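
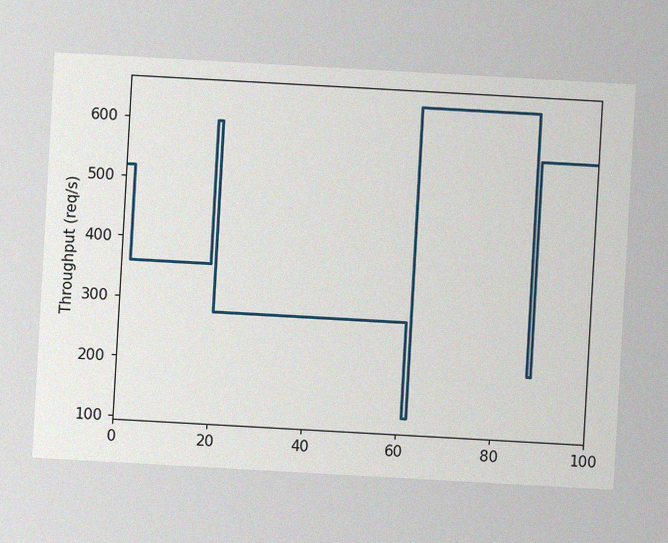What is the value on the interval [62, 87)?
640req/s

The chart is tilted about 3° clockwise, with some photo noise. On [62, 87) the step sits at 640req/s.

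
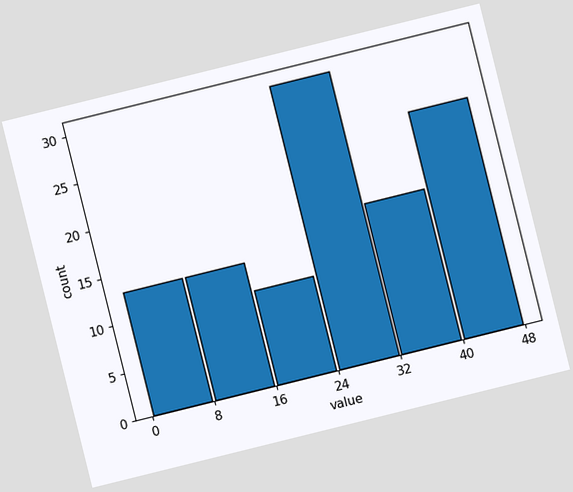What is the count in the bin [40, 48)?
24

The chart is tilted about 14° counter-clockwise. The [40, 48) bin has height 24.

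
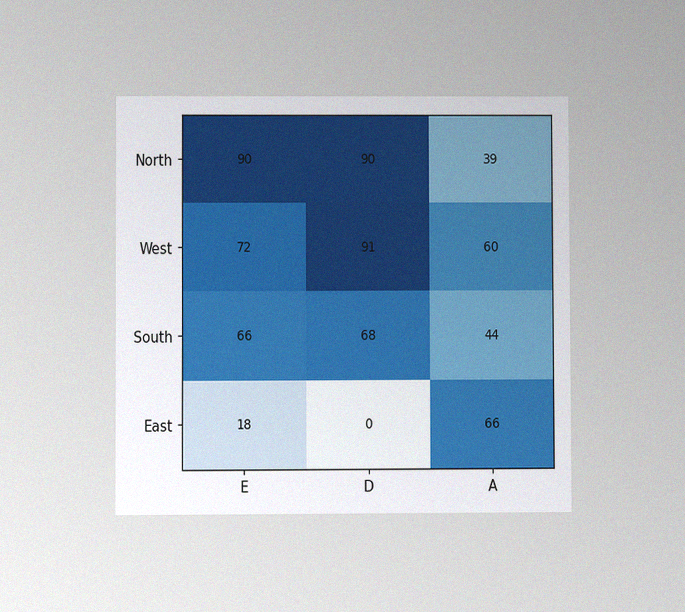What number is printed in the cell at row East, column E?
18

The chart is viewed at a slight angle, with some photo noise. The (East, E) cell reads 18.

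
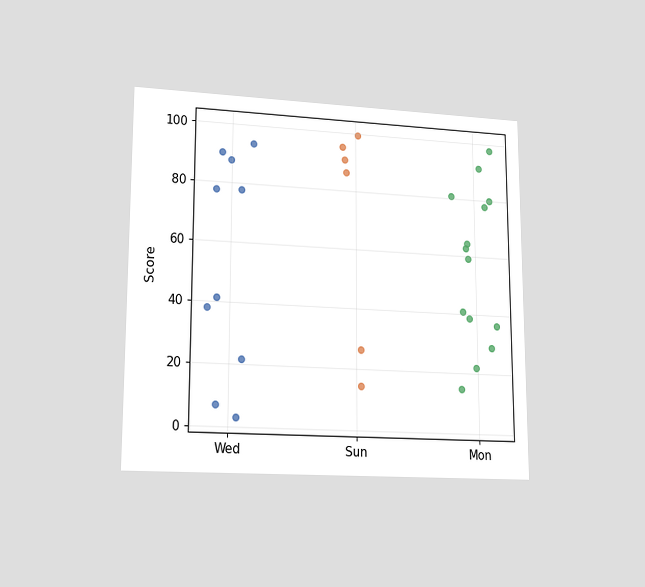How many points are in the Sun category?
6

The chart is viewed at a slight angle. Counting the markers in the Sun column gives 6.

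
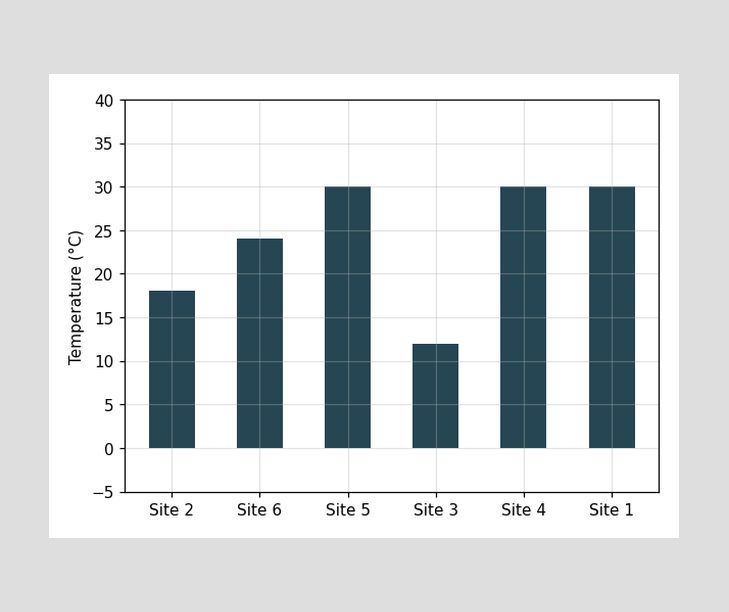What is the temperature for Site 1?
30°C

Reading along the chart's y-axis, the Site 1 bar reaches 30°C.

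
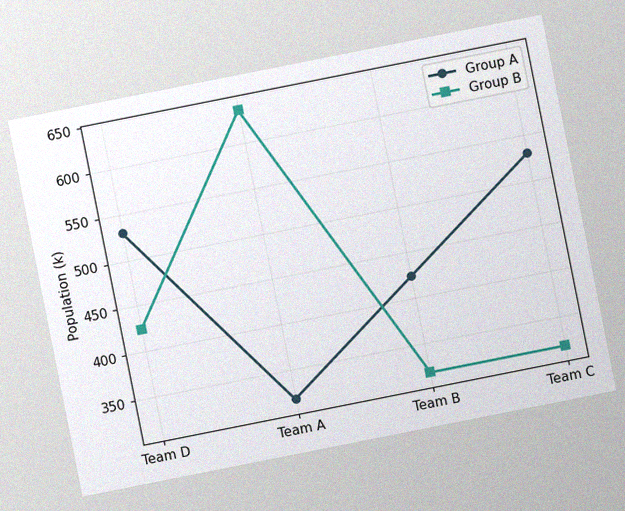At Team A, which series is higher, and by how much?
The chart is tilted about 11° counter-clockwise, with some photo noise. At Team A, Group B sits above the other line by 318k.

Group B, by 318k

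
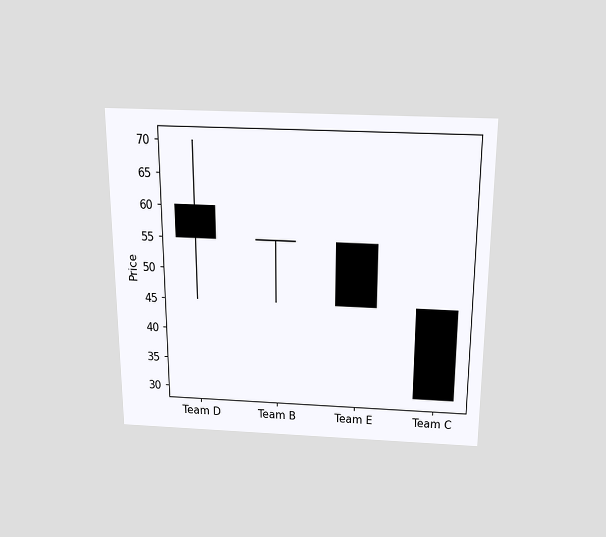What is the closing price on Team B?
55

The chart is viewed slightly from above. The Team B candle closes at 55.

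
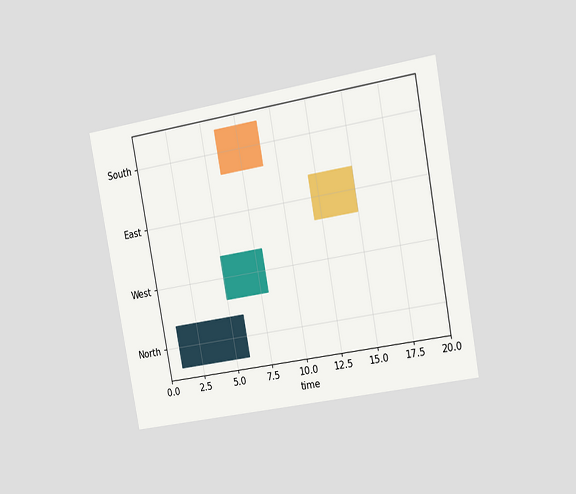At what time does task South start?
The chart is tilted about 10° counter-clockwise and viewed slightly from the right. The South bar begins at t=6.

6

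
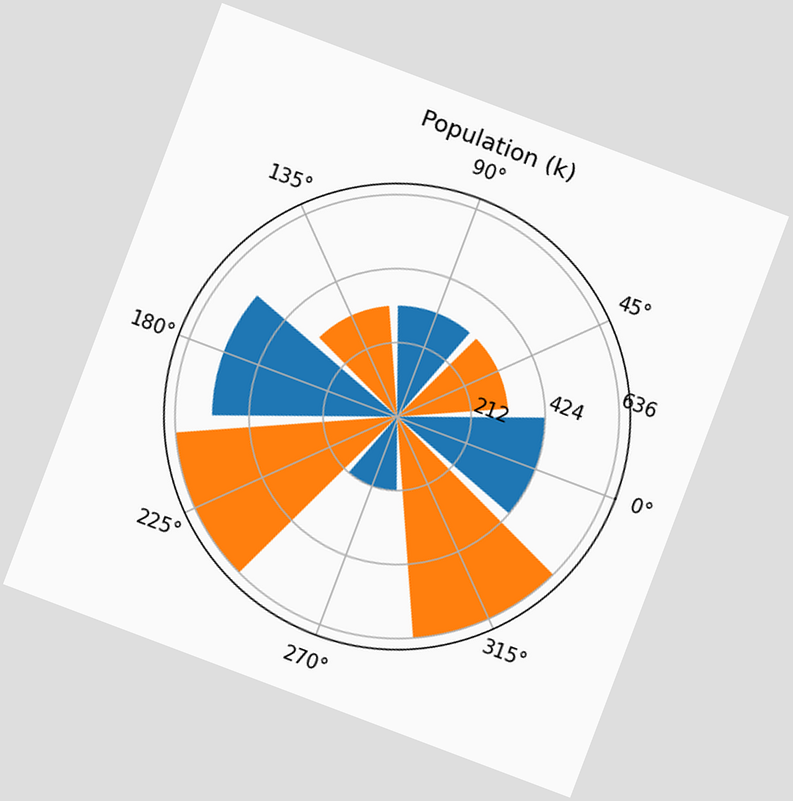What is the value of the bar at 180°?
The chart is tilted about 21° clockwise. The bar at 180° reaches 530k on the radial axis.

530k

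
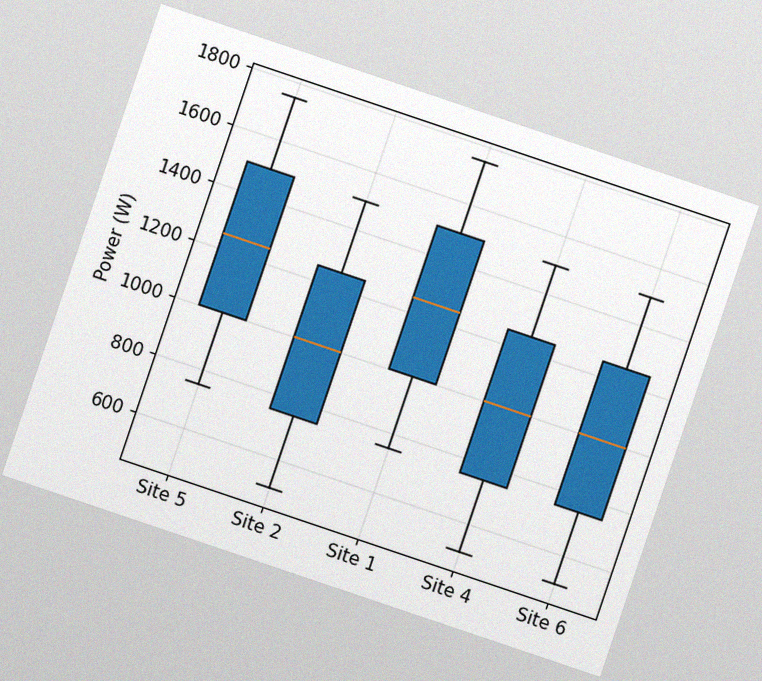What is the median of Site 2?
1000W

The chart is tilted about 19° clockwise, with some photo noise. The median line in the Site 2 box sits at 1000W.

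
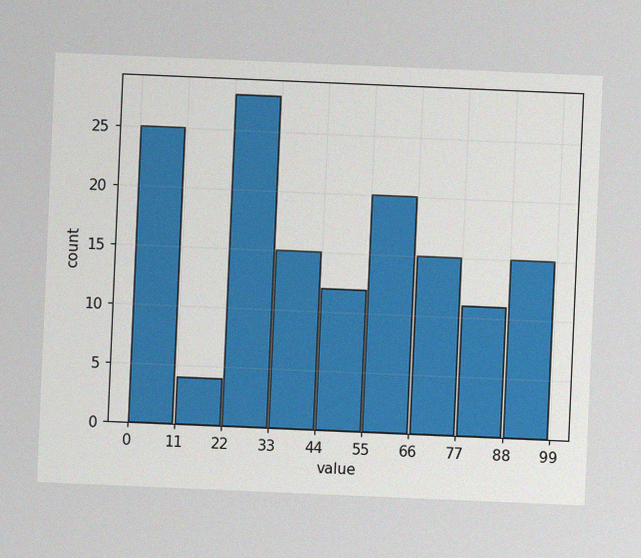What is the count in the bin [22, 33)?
28

The chart is tilted about 2° clockwise, with some photo noise. The [22, 33) bin has height 28.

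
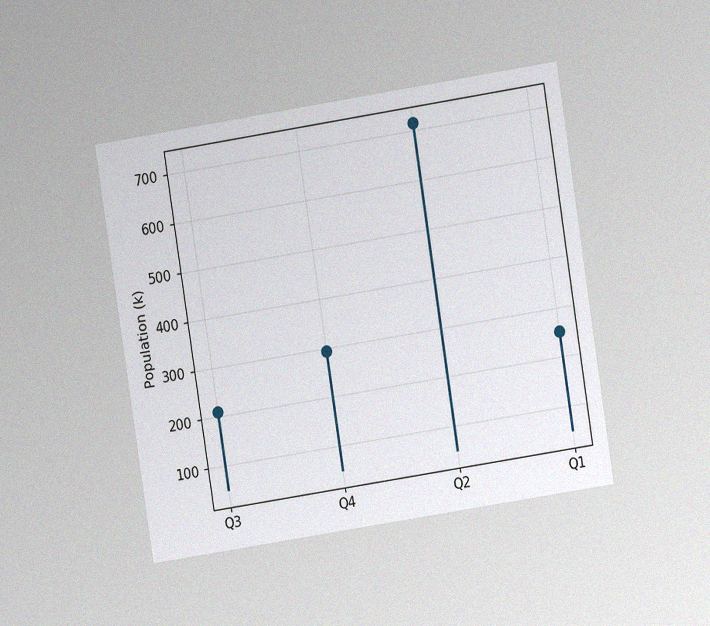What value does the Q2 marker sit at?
The chart is tilted about 9° counter-clockwise and viewed at a slight angle, with some photo noise. The Q2 marker sits at 714k.

714k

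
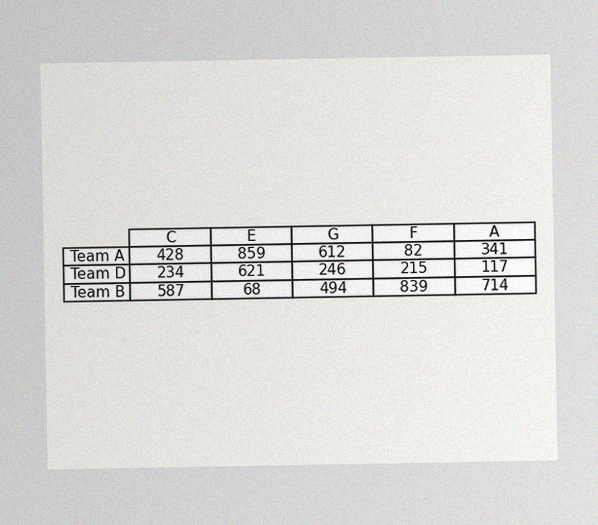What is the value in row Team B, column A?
714

The image has some photo noise and uneven lighting. The (Team B, A) cell reads 714.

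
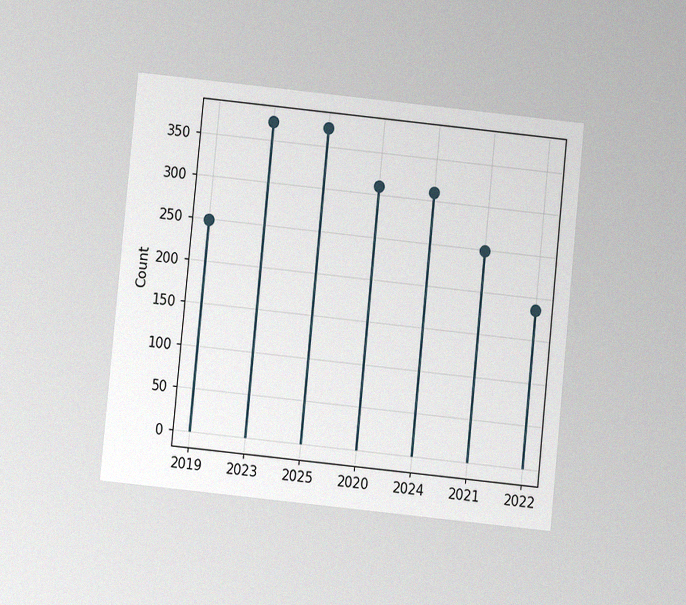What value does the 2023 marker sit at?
The chart is tilted about 6° clockwise and viewed at a slight angle, with some photo noise. The 2023 marker sits at 372.

372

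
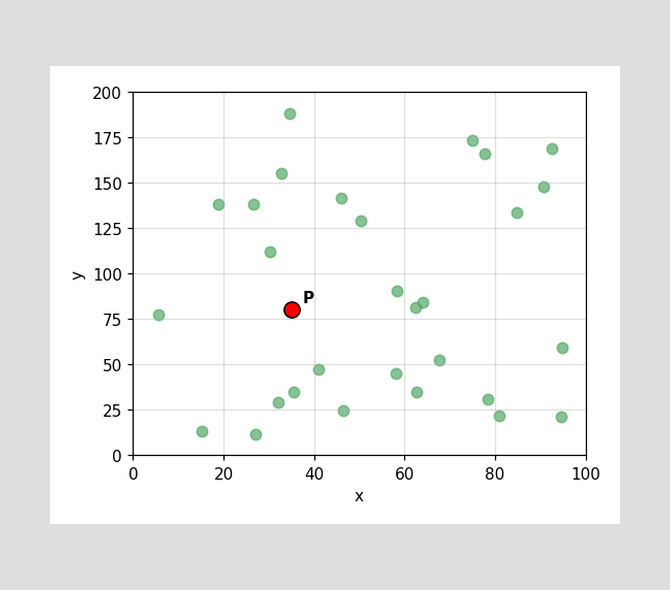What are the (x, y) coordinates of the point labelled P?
(35, 80)

Following the gridlines from P to each axis, P sits at (35, 80).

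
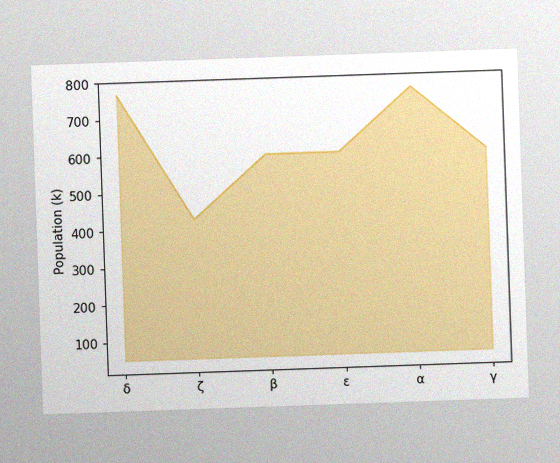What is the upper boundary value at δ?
The image has some photo noise and uneven lighting. At δ the upper boundary is at 765k.

765k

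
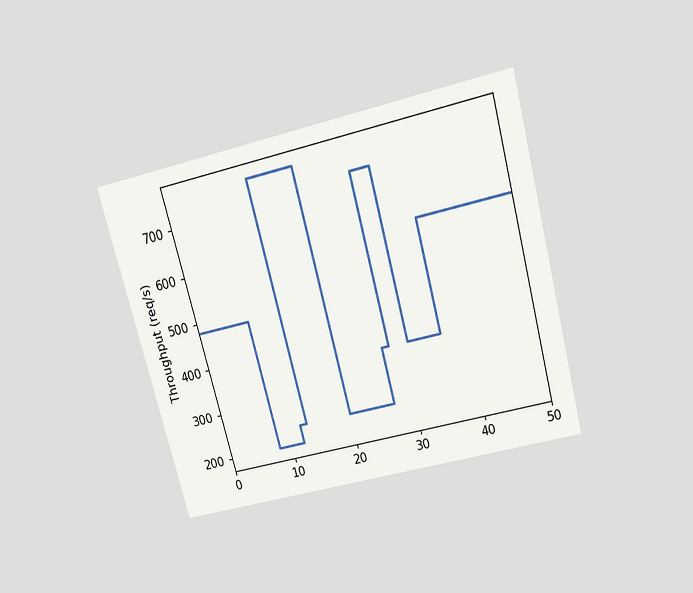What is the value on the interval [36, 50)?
The chart is tilted about 15° counter-clockwise and viewed slightly from above. On [36, 50) the step sits at 600req/s.

600req/s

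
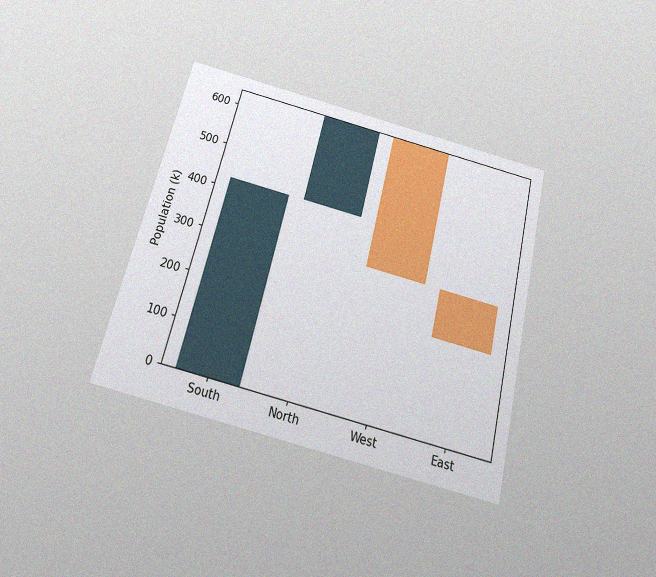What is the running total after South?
424k

The chart is tilted about 14° clockwise and viewed slightly from below, with some photo noise. After South the running total reaches 424k.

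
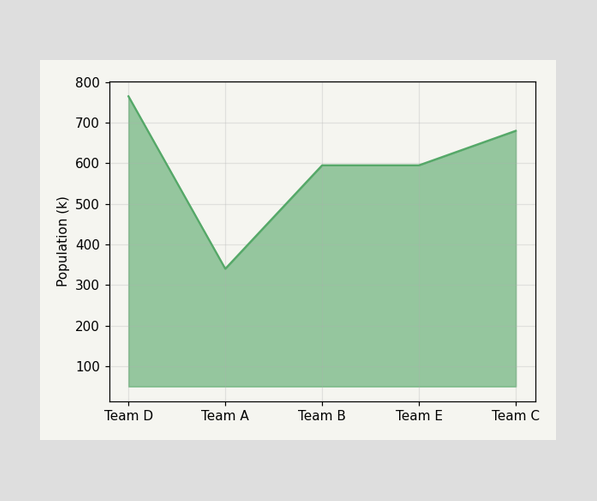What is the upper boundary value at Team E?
595k

At Team E the upper boundary is at 595k.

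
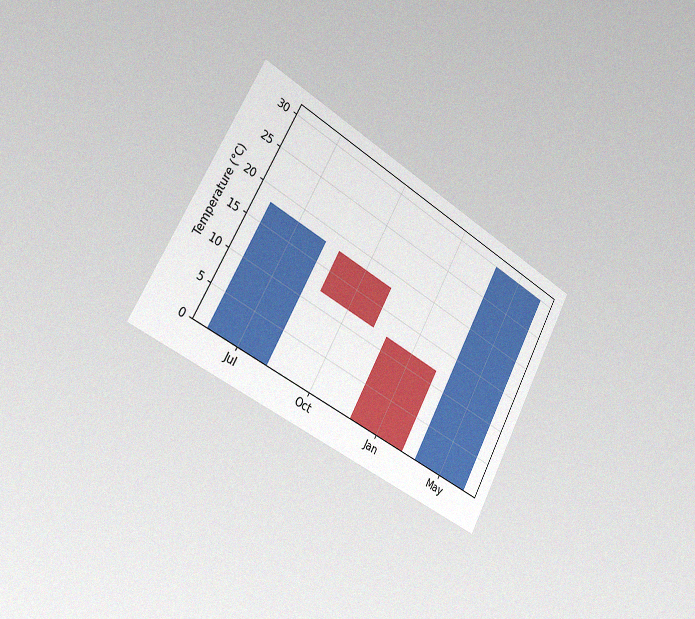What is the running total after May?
The chart is tilted about 29° clockwise and viewed slightly from the left, with some photo noise. After May the running total reaches 30°C.

30°C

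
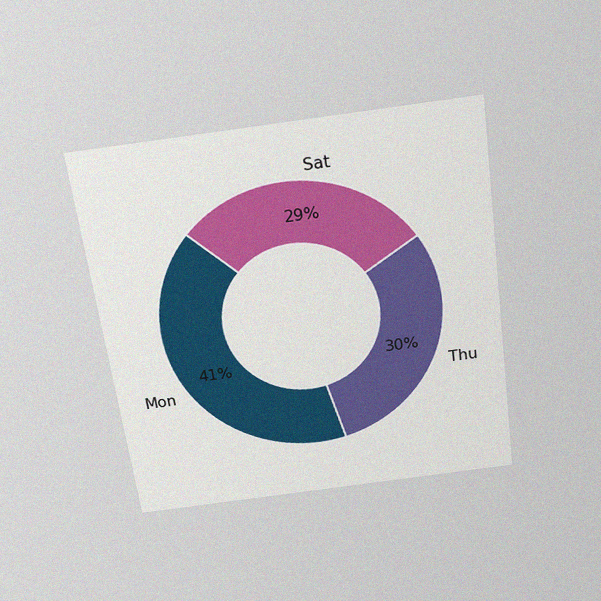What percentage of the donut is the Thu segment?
30%

The chart is tilted about 8° counter-clockwise and viewed slightly from above, with some photo noise. The Thu segment takes up 30% of the ring.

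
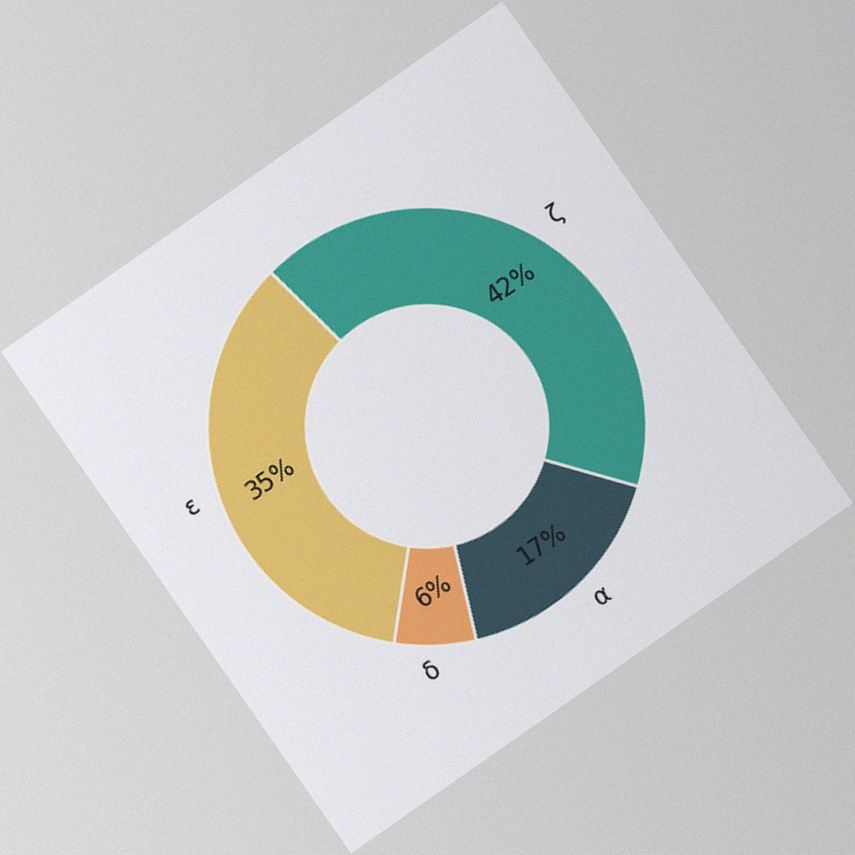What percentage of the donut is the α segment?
The chart is tilted about 35° counter-clockwise, with some photo noise. The α segment takes up 17% of the ring.

17%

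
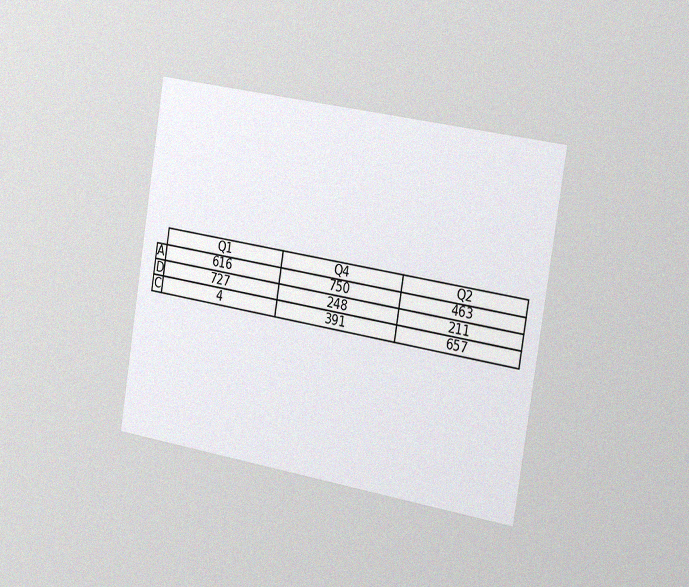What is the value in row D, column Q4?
248

The chart is tilted about 9° clockwise and viewed slightly from the right, with some photo noise. The (D, Q4) cell reads 248.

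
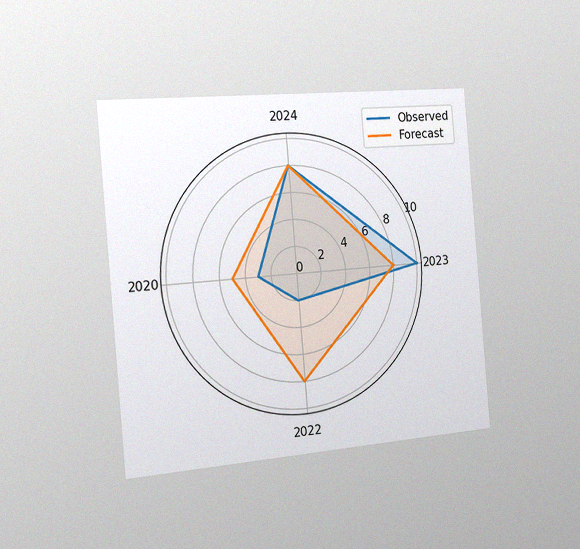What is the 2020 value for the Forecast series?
The chart is tilted about 5° counter-clockwise and viewed slightly from the left, with some photo noise. On the 2020 axis, Forecast reaches 5.

5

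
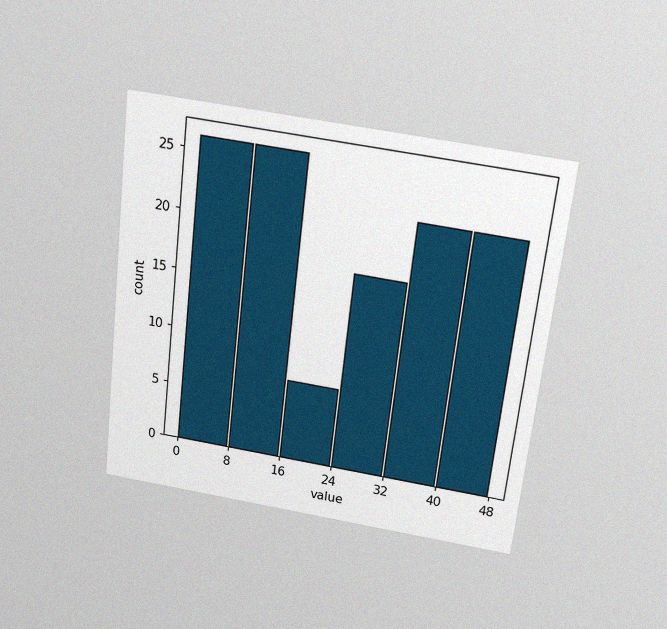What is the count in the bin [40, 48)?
The chart is tilted about 7° clockwise and viewed slightly from above, with some photo noise. The [40, 48) bin has height 22.

22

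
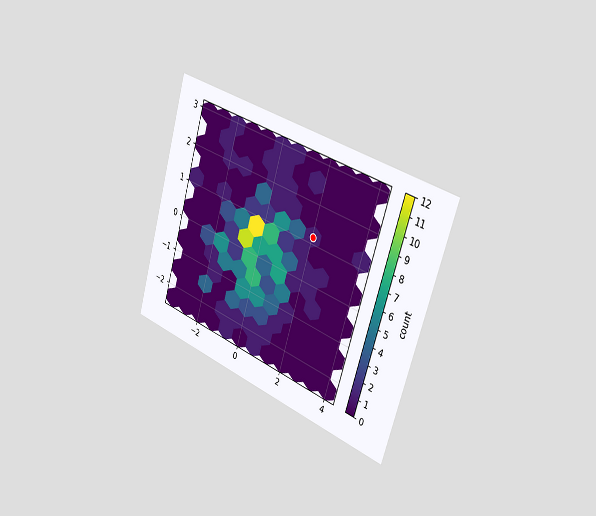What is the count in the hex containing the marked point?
The chart is tilted about 17° clockwise and viewed slightly from the right. The marked hex reads 1 on the colorbar.

1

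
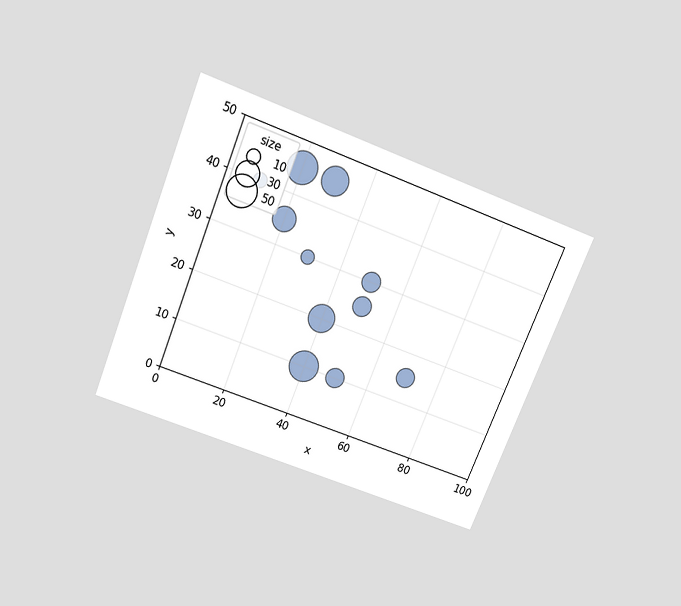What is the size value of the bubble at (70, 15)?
20

The chart is tilted about 22° clockwise and viewed slightly from above. Matching the bubble at (70, 15) against the size legend gives 20.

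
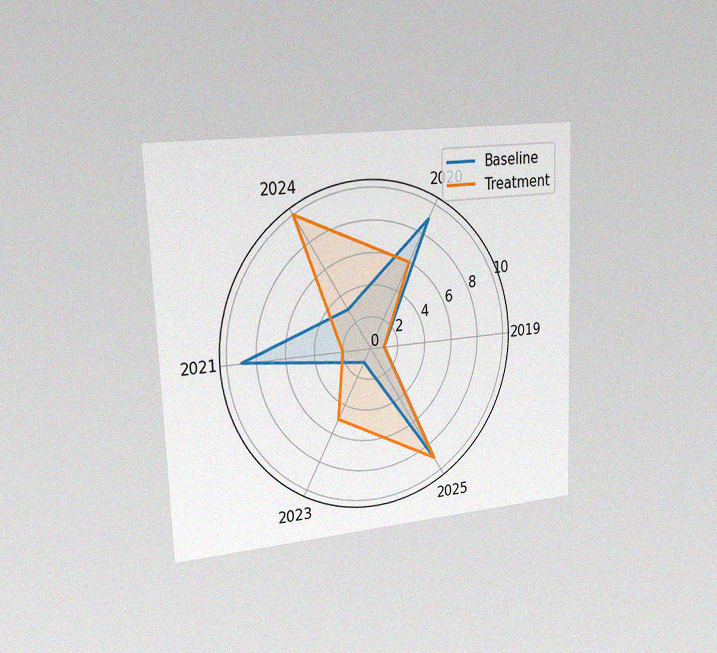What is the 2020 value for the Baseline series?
9

The chart is tilted about 2° counter-clockwise and viewed slightly from the left, with some photo noise. On the 2020 axis, Baseline reaches 9.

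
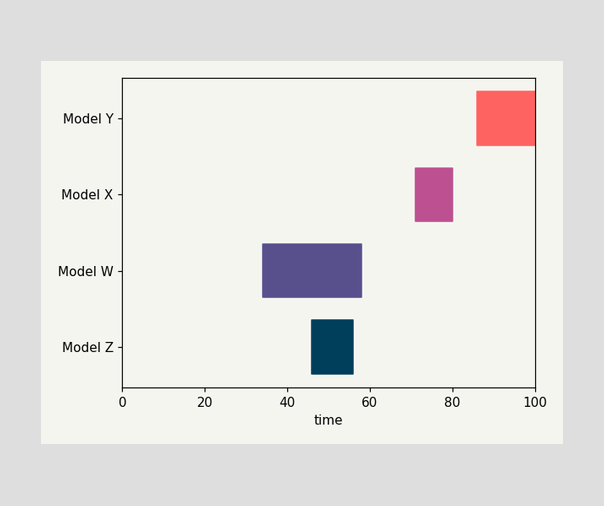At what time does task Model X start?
71

The Model X bar begins at t=71.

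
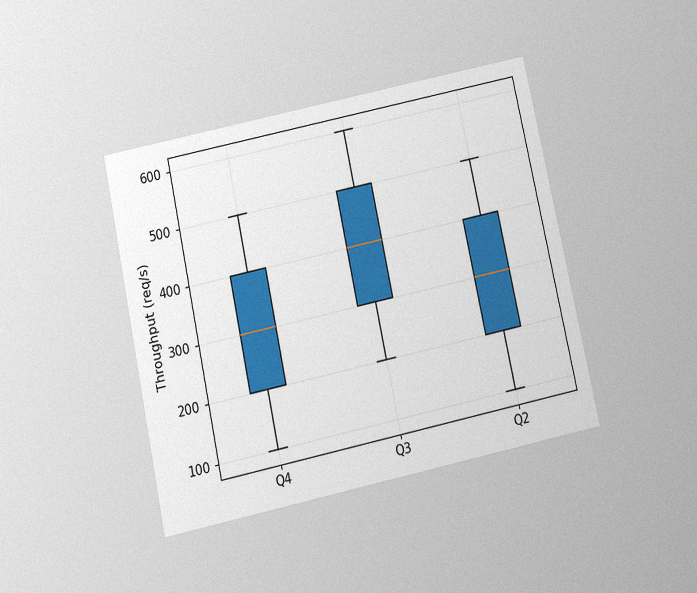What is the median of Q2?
The chart is tilted about 12° counter-clockwise and viewed slightly from below, with some photo noise. The median line in the Q2 box sits at 300req/s.

300req/s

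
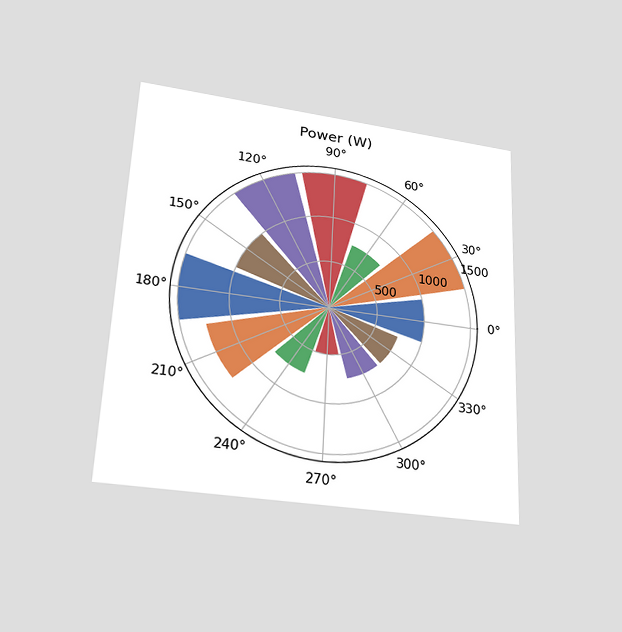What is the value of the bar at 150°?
The chart is tilted about 2° clockwise and viewed slightly from below. The bar at 150° reaches 1000W on the radial axis.

1000W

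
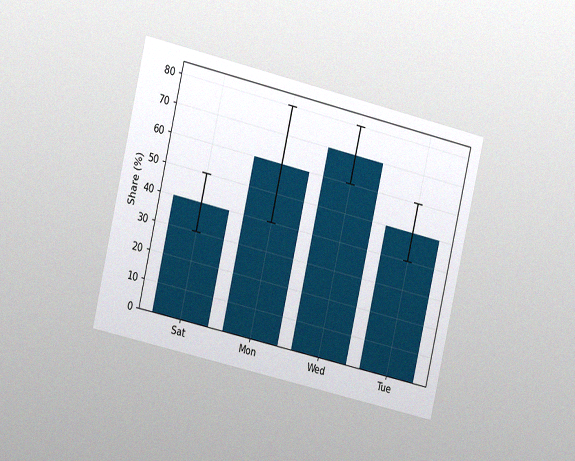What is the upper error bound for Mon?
The chart is tilted about 13° clockwise and viewed slightly from the left, with some photo noise. The Mon bar's upper whisker reaches 80%.

80%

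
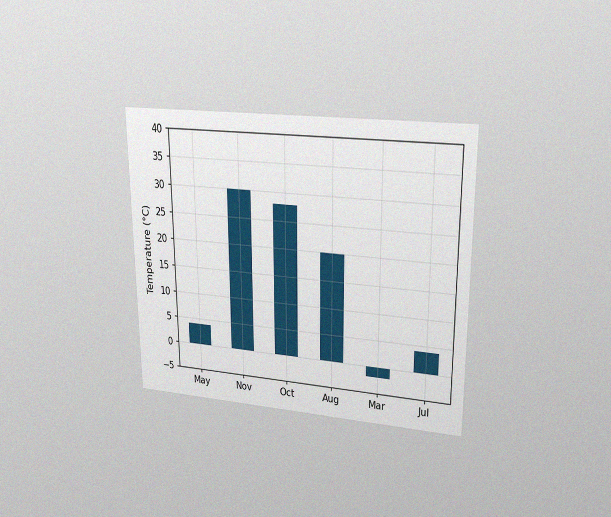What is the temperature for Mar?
-2°C

The chart is viewed at a slight angle, with some photo noise. Reading along the chart's y-axis, the Mar bar reaches -2°C.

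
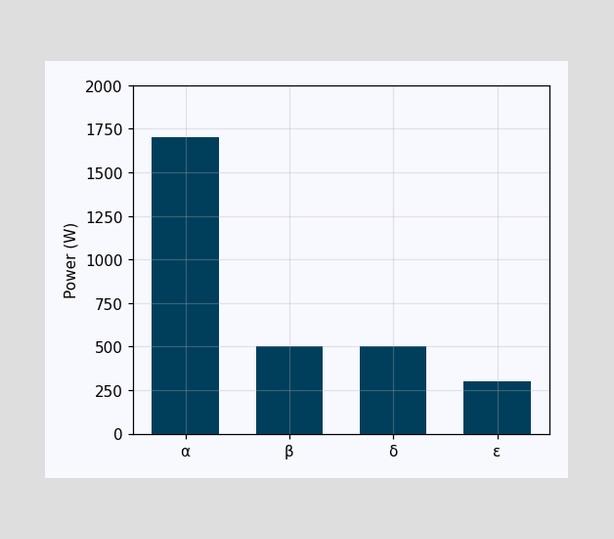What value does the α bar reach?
1700W

Reading along the chart's y-axis, the α bar reaches 1700W.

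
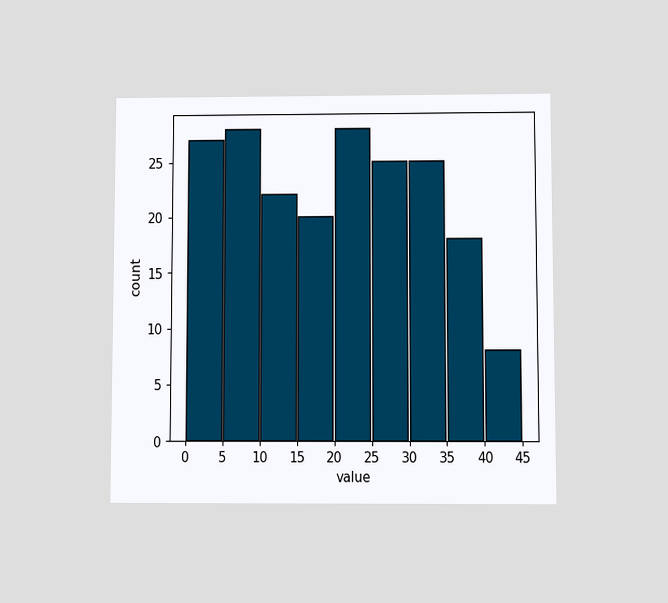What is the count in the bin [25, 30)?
25

The chart is viewed slightly from below. The [25, 30) bin has height 25.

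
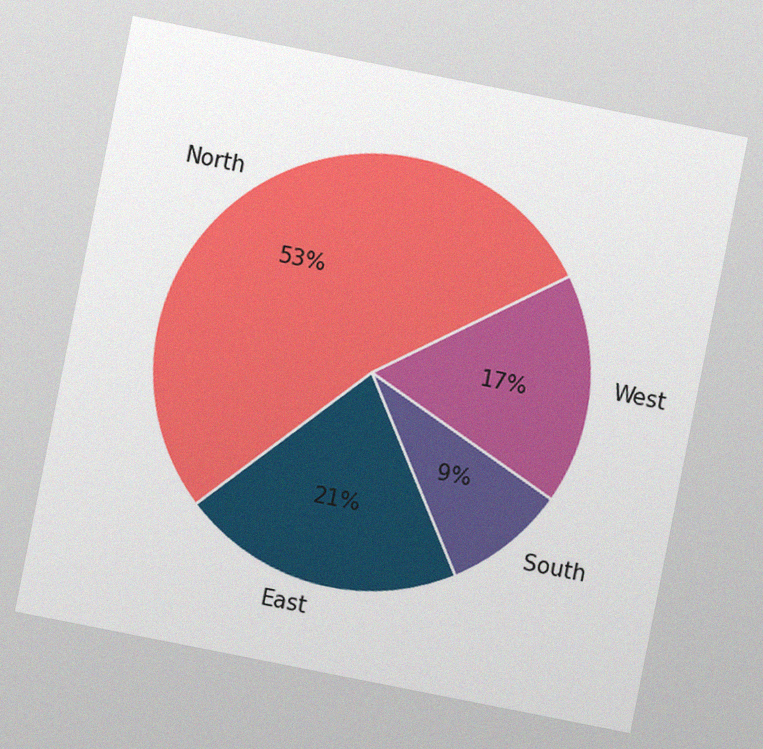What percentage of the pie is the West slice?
The chart is tilted about 11° clockwise, with some photo noise. The West slice takes up 17% of the pie.

17%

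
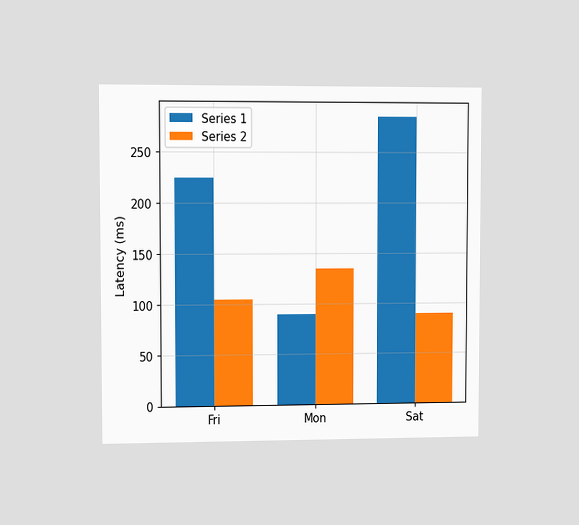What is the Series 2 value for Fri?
The chart is viewed at a slight angle. The Series 2 bar at Fri reaches 105ms on the y-axis.

105ms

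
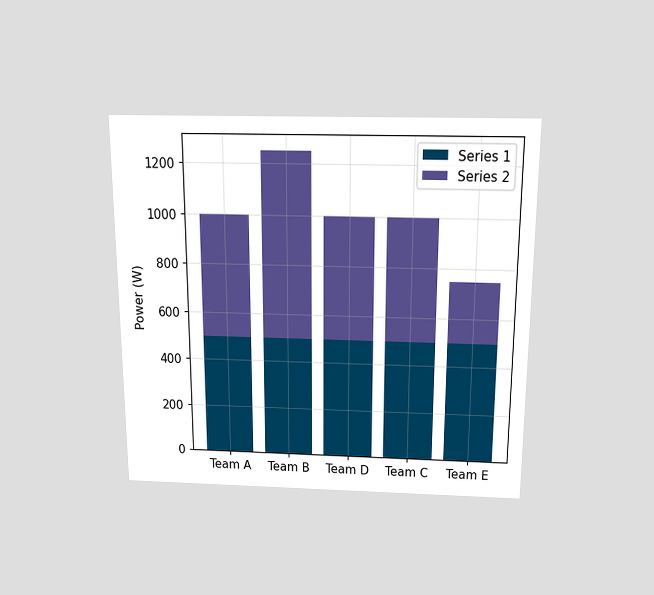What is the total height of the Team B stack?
1250W

The chart is viewed slightly from above. The Team B stack's top reaches 1250W on the y-axis.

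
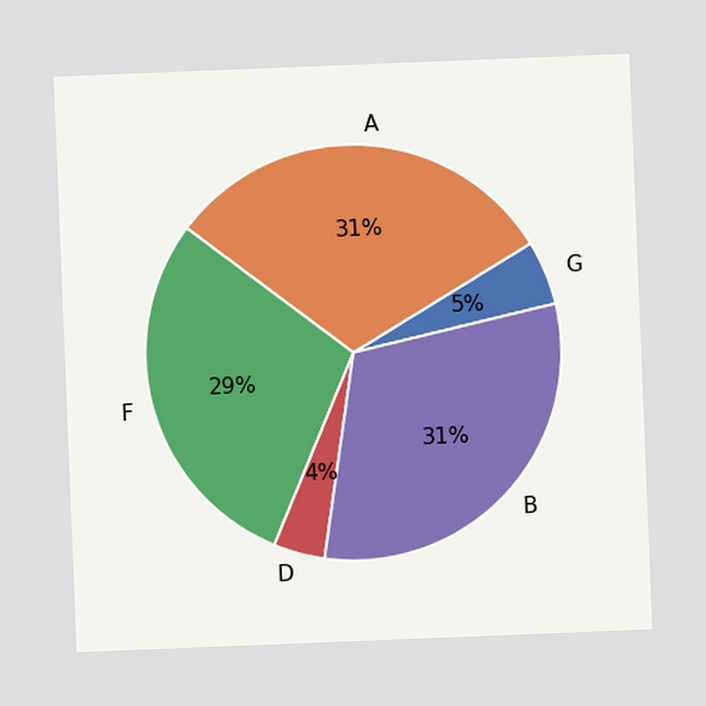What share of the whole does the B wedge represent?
The chart is tilted about 2° counter-clockwise. The B slice takes up 31% of the pie.

31%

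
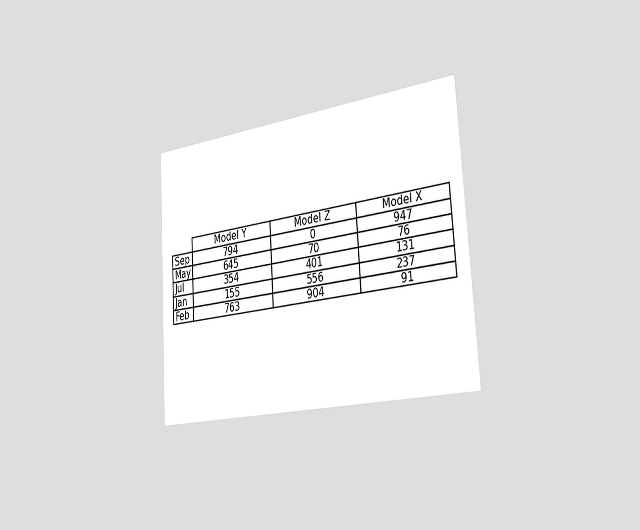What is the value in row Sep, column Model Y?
The chart is tilted about 4° counter-clockwise and viewed slightly from the right. The (Sep, Model Y) cell reads 794.

794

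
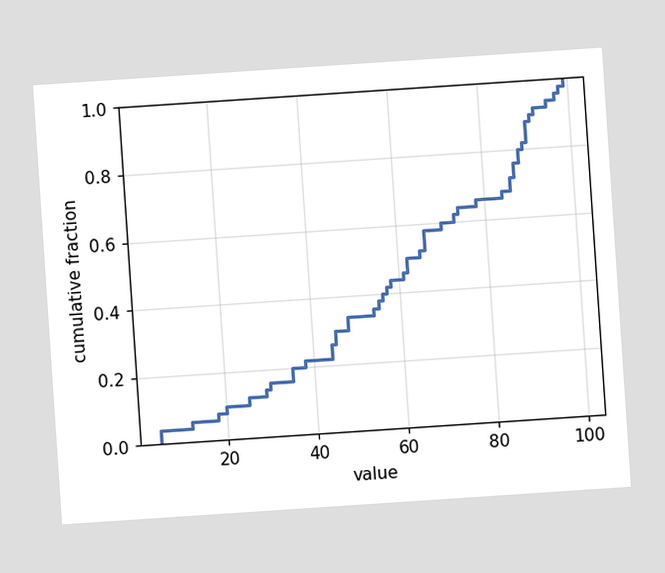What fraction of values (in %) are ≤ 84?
The chart is tilted about 4° counter-clockwise. At x=84 the ECDF step is at 68%.

68%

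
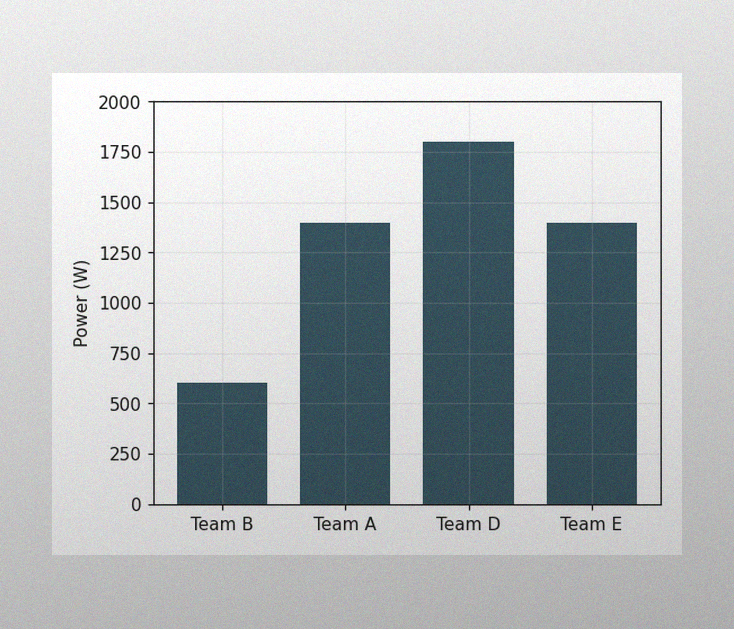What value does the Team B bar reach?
600W

The image has some photo noise and uneven lighting. Reading along the chart's y-axis, the Team B bar reaches 600W.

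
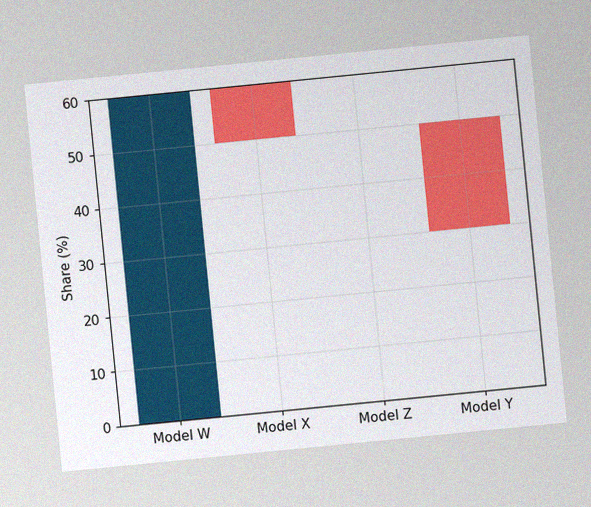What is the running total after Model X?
The chart is tilted about 6° counter-clockwise, with some photo noise. After Model X the running total reaches 50%.

50%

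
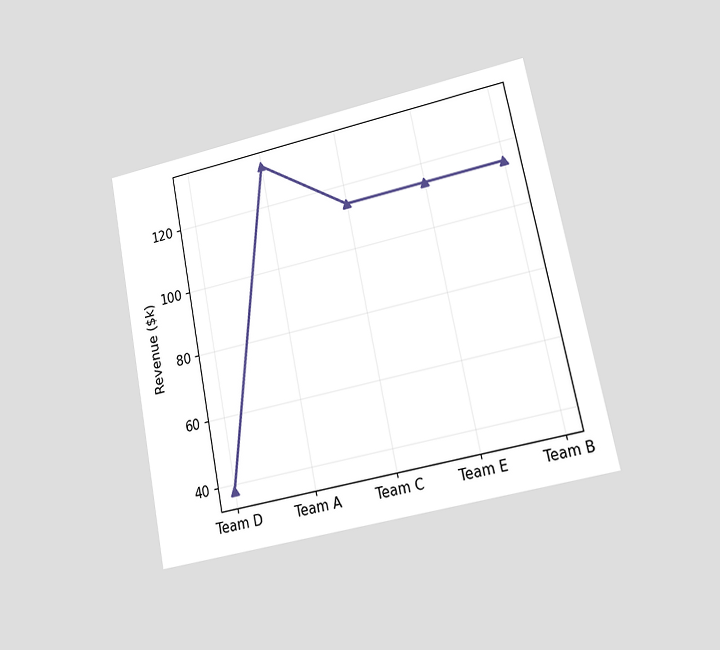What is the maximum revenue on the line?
The chart is tilted about 11° counter-clockwise and viewed at a slight angle. The highest point is at Team A, and reading across to the y-axis gives $133k.

$133k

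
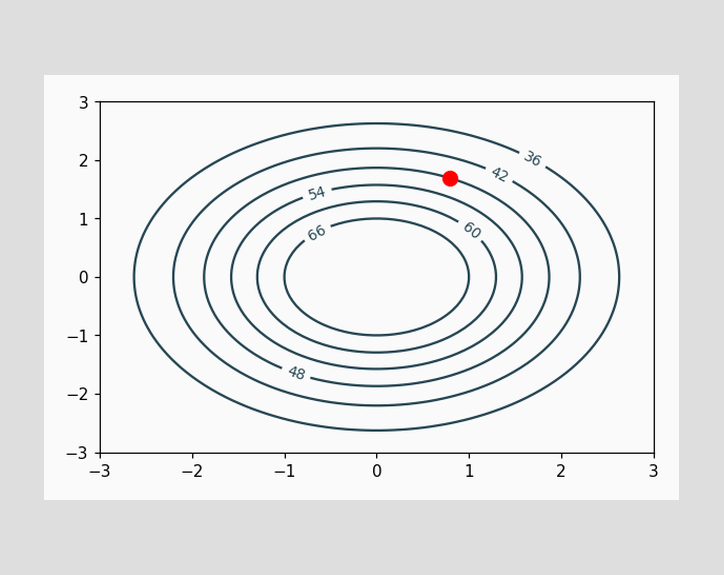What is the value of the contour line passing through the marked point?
48

The marked point sits on the contour labelled 48.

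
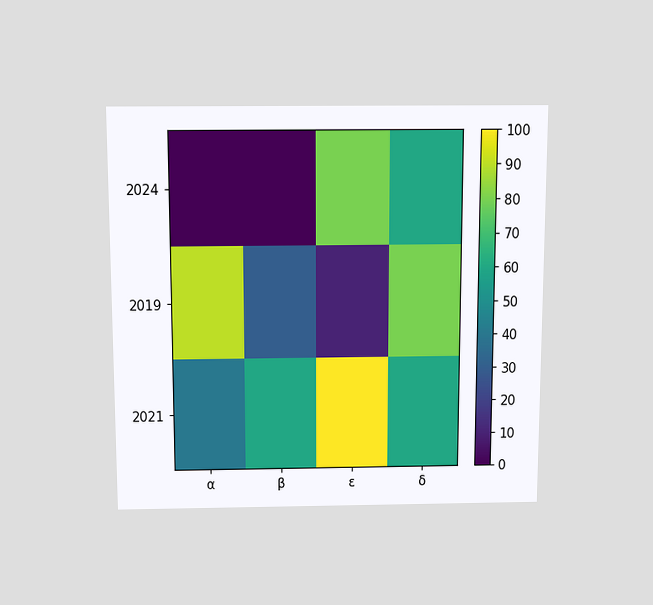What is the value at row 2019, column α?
90

The chart is viewed slightly from above. Matching cell (2019, α) against the colorbar gives 90.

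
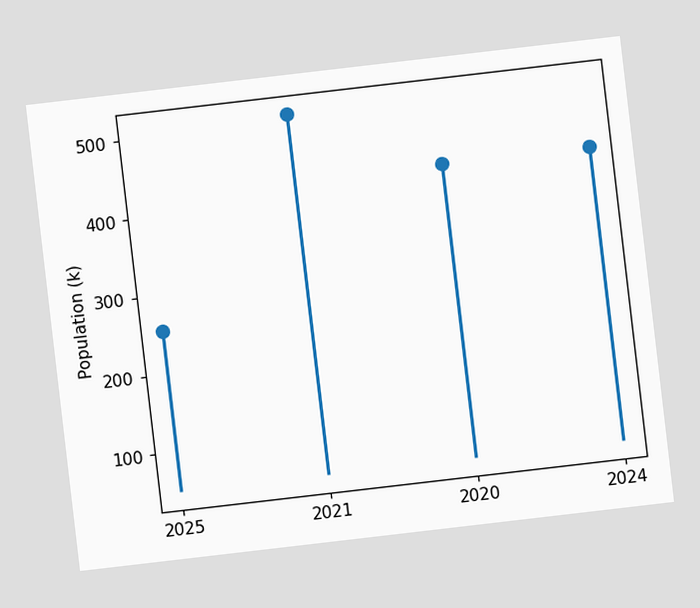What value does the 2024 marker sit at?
425k

The chart is tilted about 7° counter-clockwise. The 2024 marker sits at 425k.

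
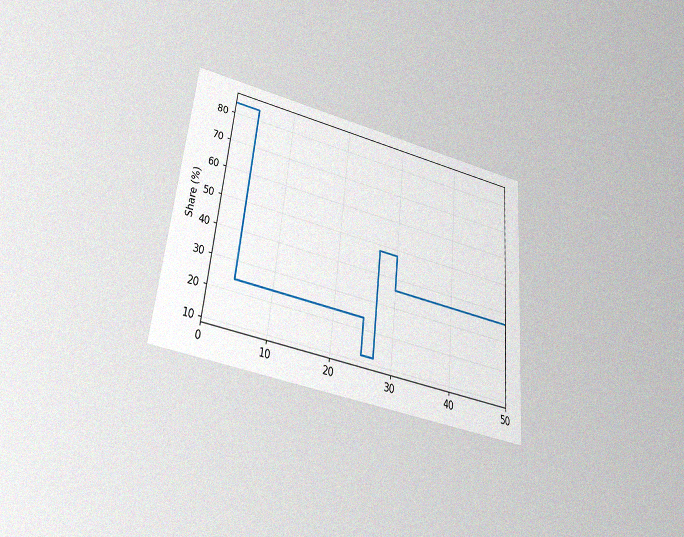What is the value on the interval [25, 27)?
12%

The chart is tilted about 6° clockwise and viewed slightly from below, with some photo noise. On [25, 27) the step sits at 12%.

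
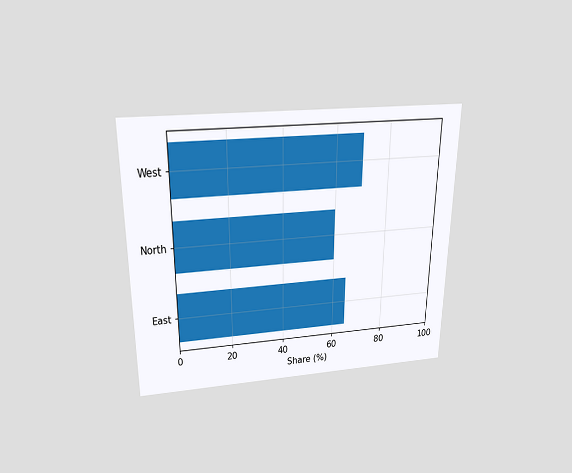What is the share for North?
60%

The chart is viewed slightly from above. Reading along the chart's x-axis, the North bar reaches 60%.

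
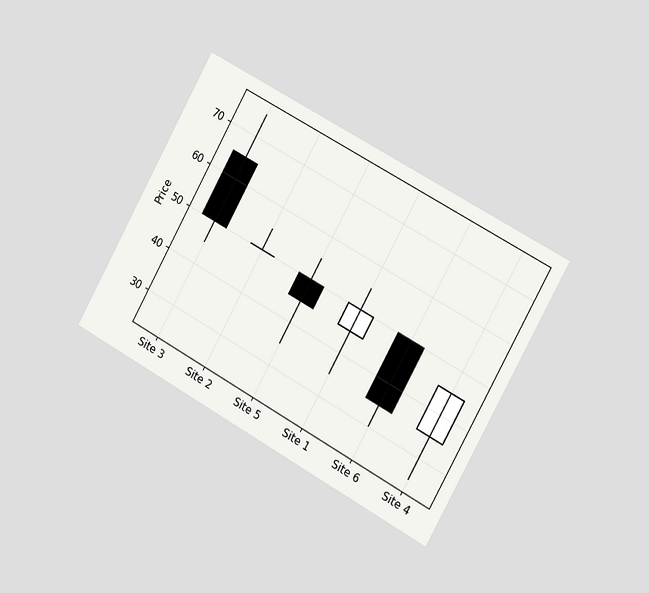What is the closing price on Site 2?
The chart is tilted about 29° clockwise and viewed slightly from the right. The Site 2 candle closes at 50.

50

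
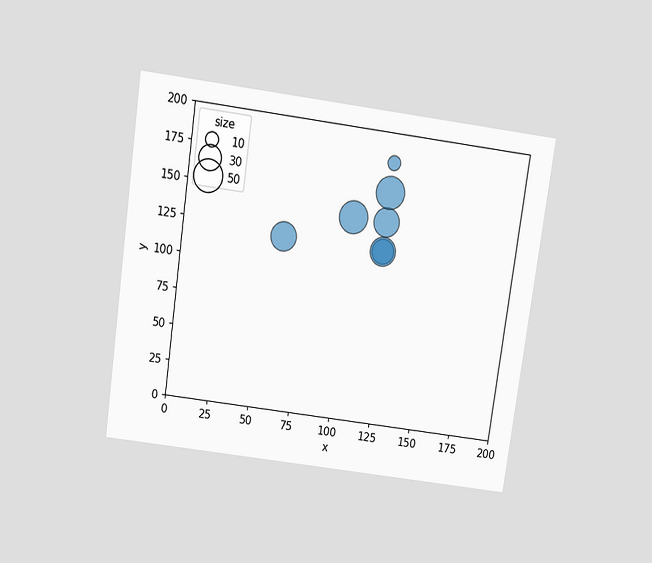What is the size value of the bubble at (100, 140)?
50

The chart is tilted about 8° clockwise and viewed slightly from above. Matching the bubble at (100, 140) against the size legend gives 50.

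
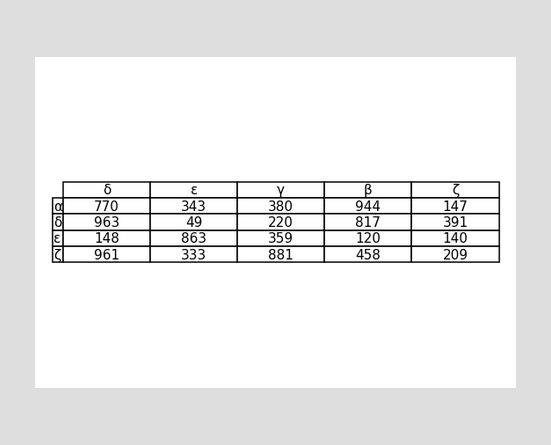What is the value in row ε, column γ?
359

The (ε, γ) cell reads 359.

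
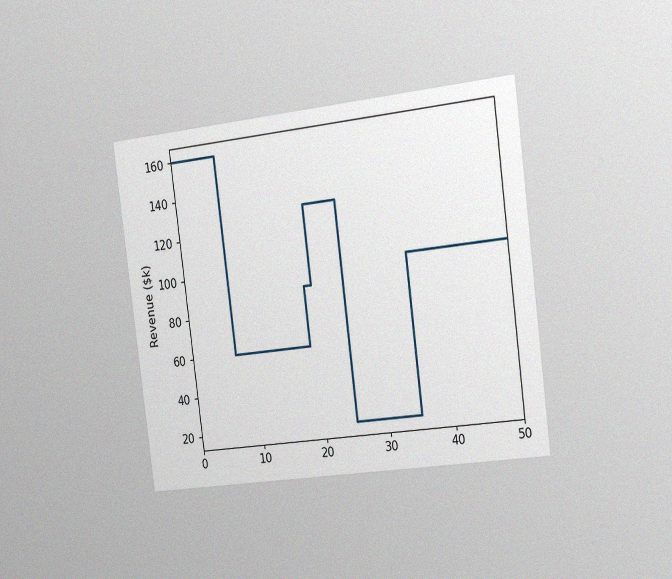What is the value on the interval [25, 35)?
$20k

The chart is tilted about 7° counter-clockwise and viewed slightly from the right, with some photo noise. On [25, 35) the step sits at $20k.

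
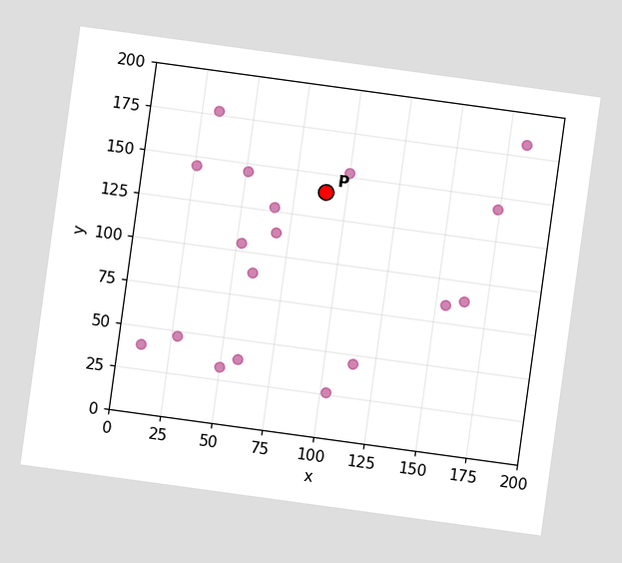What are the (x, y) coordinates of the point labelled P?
(90, 140)

The chart is tilted about 8° clockwise. Following the gridlines from P to each axis, P sits at (90, 140).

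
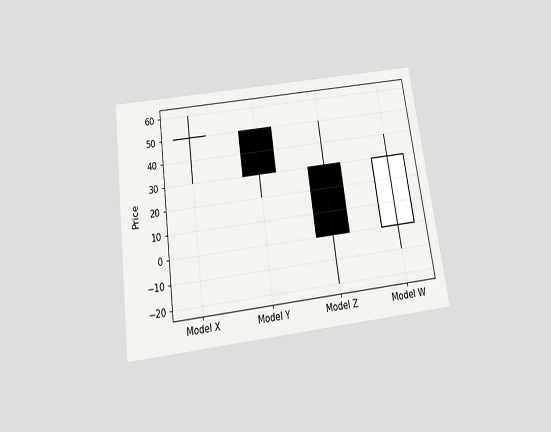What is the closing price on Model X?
The chart is tilted about 8° counter-clockwise and viewed slightly from below. The Model X candle closes at 50.

50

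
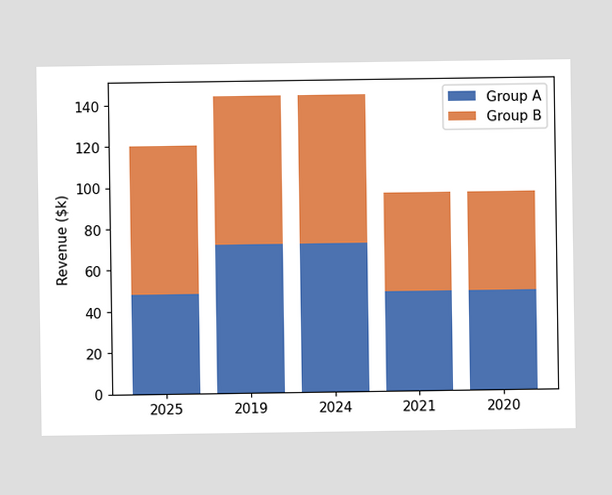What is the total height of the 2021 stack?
The 2021 stack's top reaches $96k on the y-axis.

$96k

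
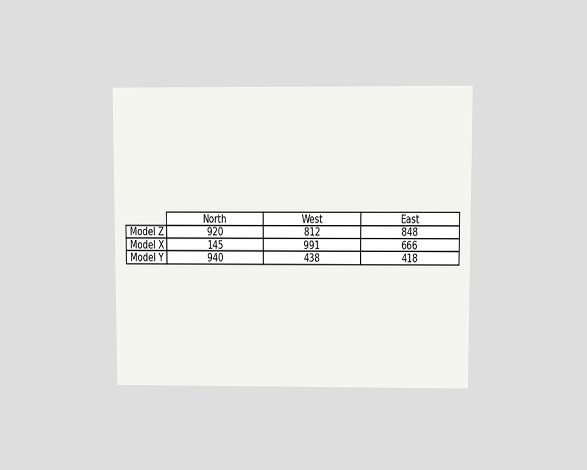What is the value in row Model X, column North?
145

The chart is viewed at a slight angle. The (Model X, North) cell reads 145.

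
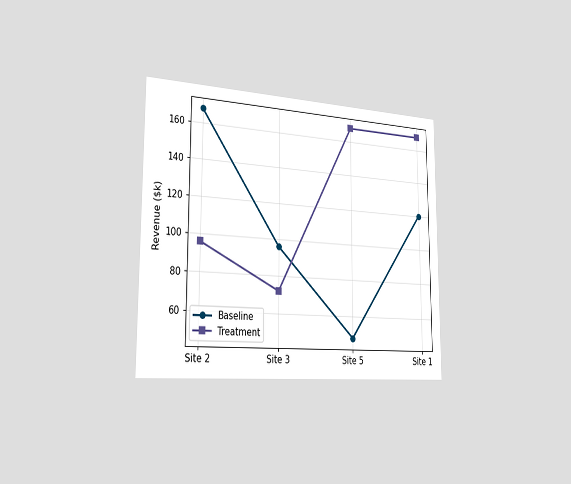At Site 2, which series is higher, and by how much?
Baseline, by $72k

The chart is viewed slightly from the left. At Site 2, Baseline sits above the other line by $72k.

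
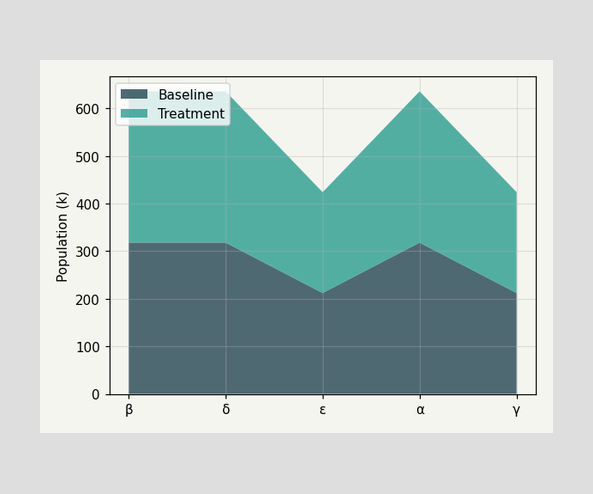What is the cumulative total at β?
636k

The stacked total at β reaches 636k.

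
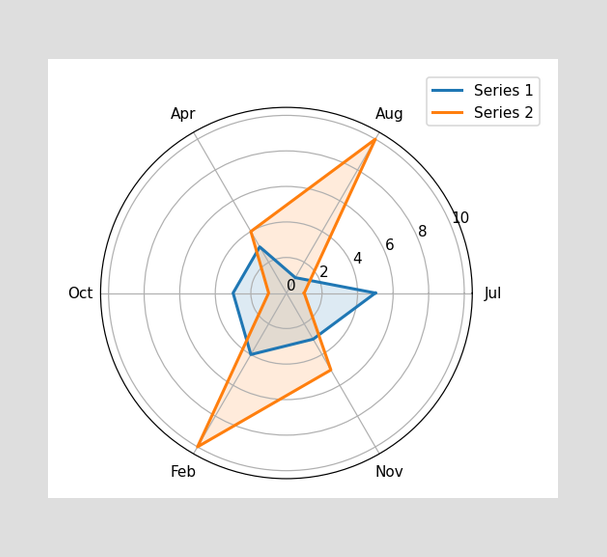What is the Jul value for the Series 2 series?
1

On the Jul axis, Series 2 reaches 1.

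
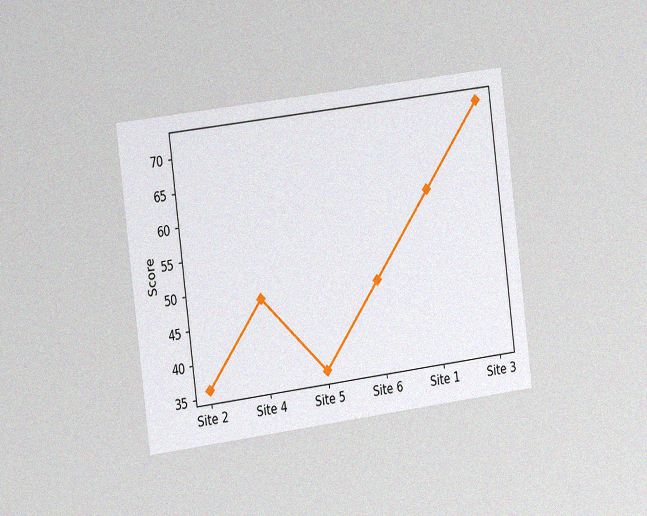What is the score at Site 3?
The chart is tilted about 7° counter-clockwise and viewed slightly from the left, with some photo noise. At Site 3, the line is at 72.

72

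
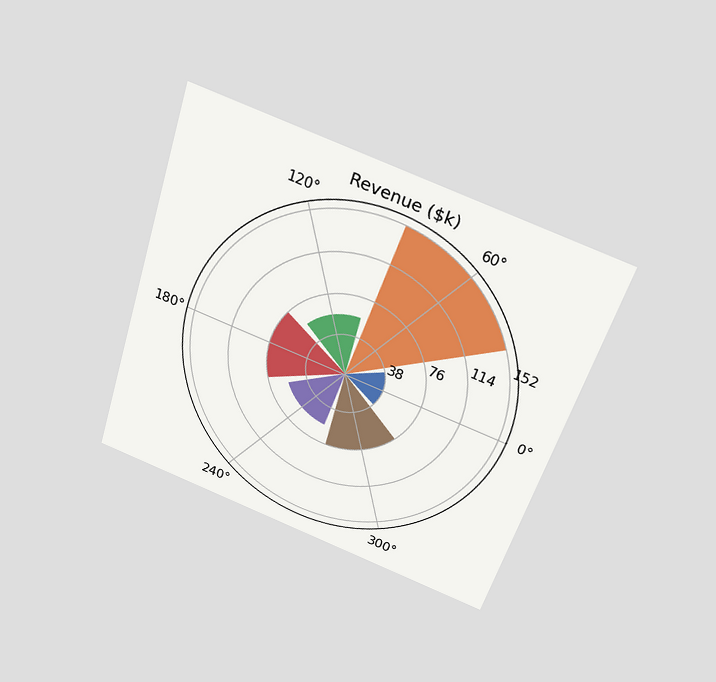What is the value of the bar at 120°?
$57k

The chart is tilted about 18° clockwise and viewed slightly from above. The bar at 120° reaches $57k on the radial axis.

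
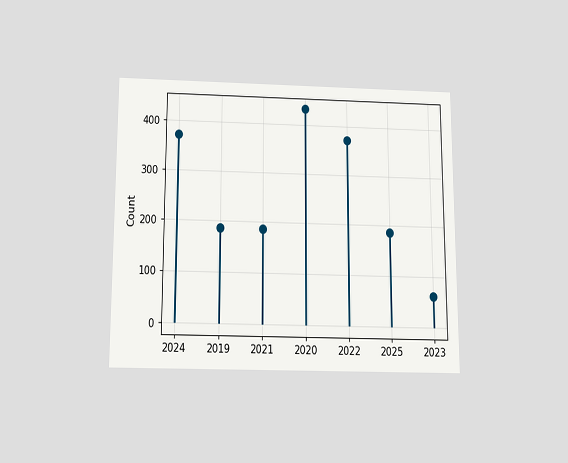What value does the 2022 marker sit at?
The chart is viewed slightly from below. The 2022 marker sits at 372.

372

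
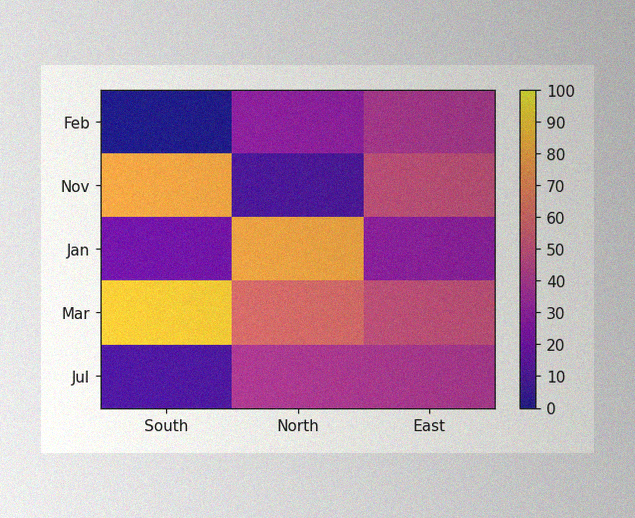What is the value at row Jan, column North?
80

The image has some photo noise and uneven lighting. Matching cell (Jan, North) against the colorbar gives 80.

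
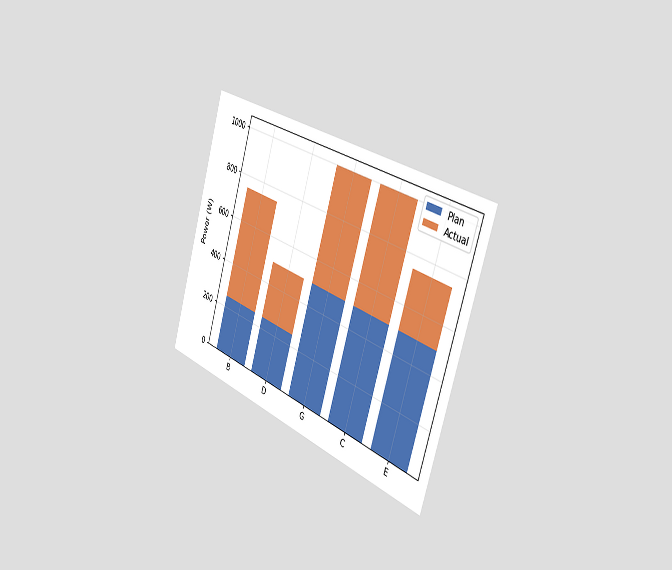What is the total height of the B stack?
The chart is tilted about 18° clockwise and viewed slightly from the right. The B stack's top reaches 750W on the y-axis.

750W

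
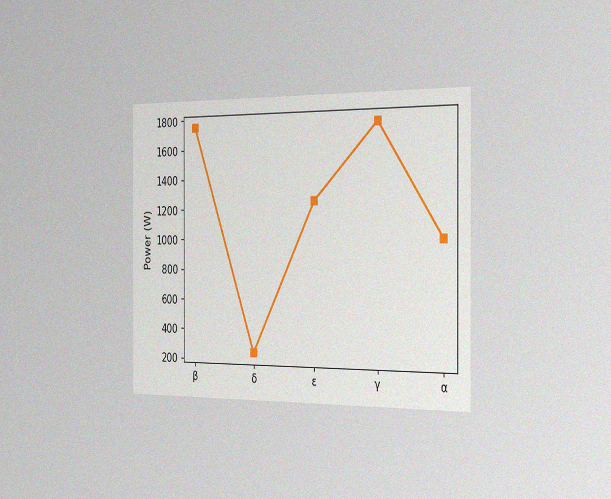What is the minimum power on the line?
The chart is viewed slightly from the right, with some photo noise. The lowest point is at δ, and reading across to the y-axis gives 250W.

250W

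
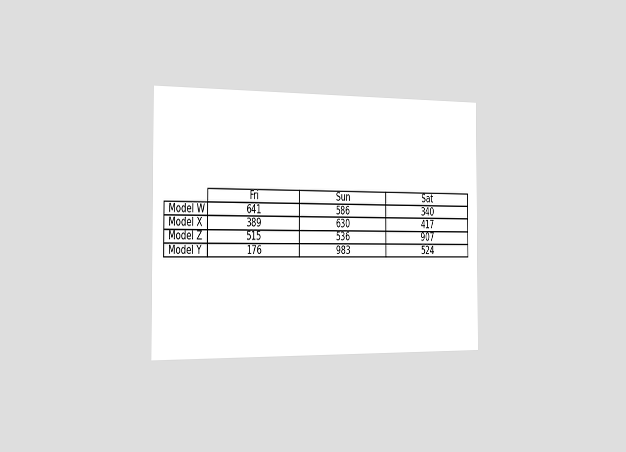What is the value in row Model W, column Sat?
340

The chart is viewed slightly from the left. The (Model W, Sat) cell reads 340.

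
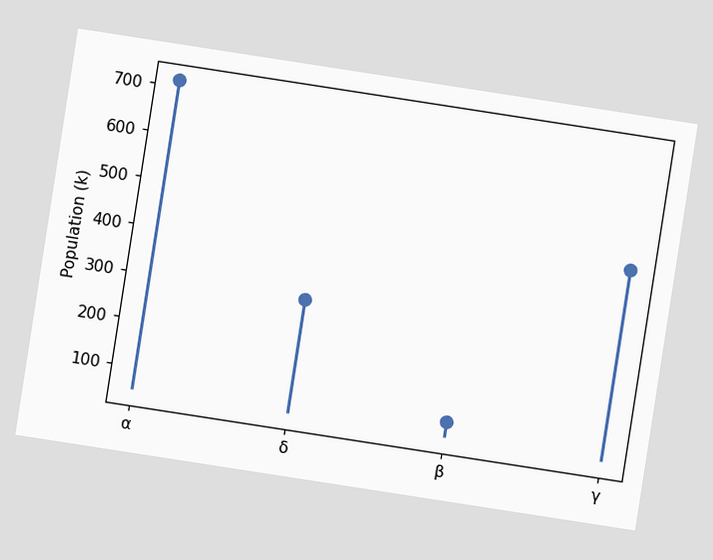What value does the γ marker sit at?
The chart is tilted about 9° clockwise. The γ marker sits at 462k.

462k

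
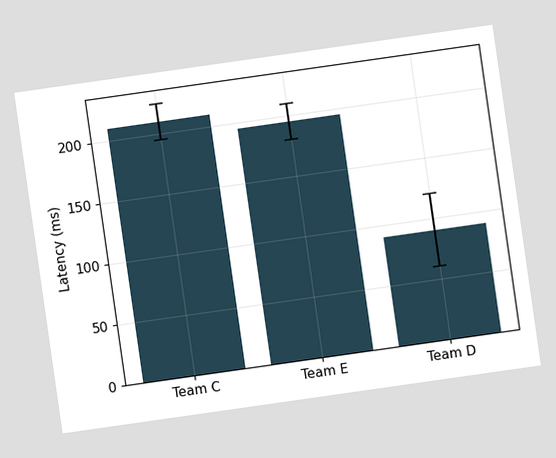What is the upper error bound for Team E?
210ms

The chart is tilted about 8° counter-clockwise. The Team E bar's upper whisker reaches 210ms.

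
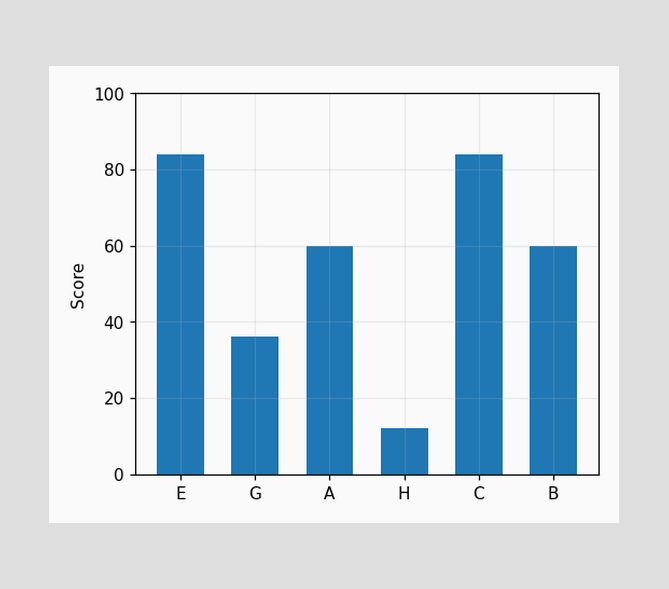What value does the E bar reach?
Reading along the chart's y-axis, the E bar reaches 84.

84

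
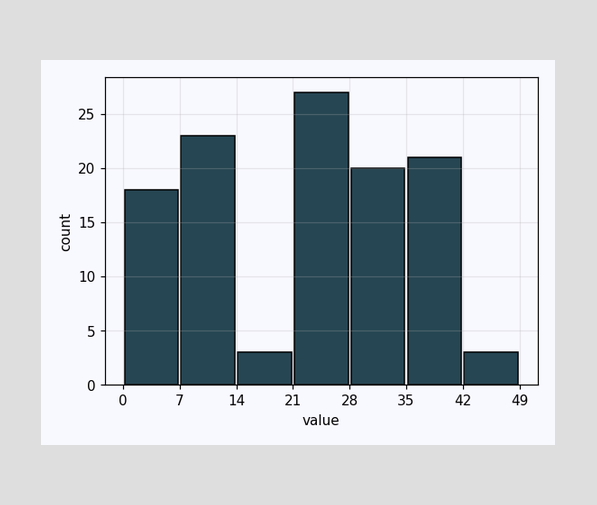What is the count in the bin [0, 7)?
The [0, 7) bin has height 18.

18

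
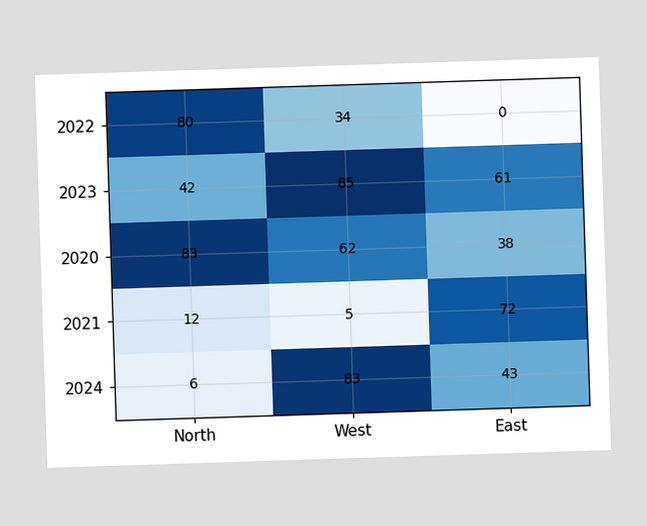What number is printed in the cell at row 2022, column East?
0

The (2022, East) cell reads 0.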